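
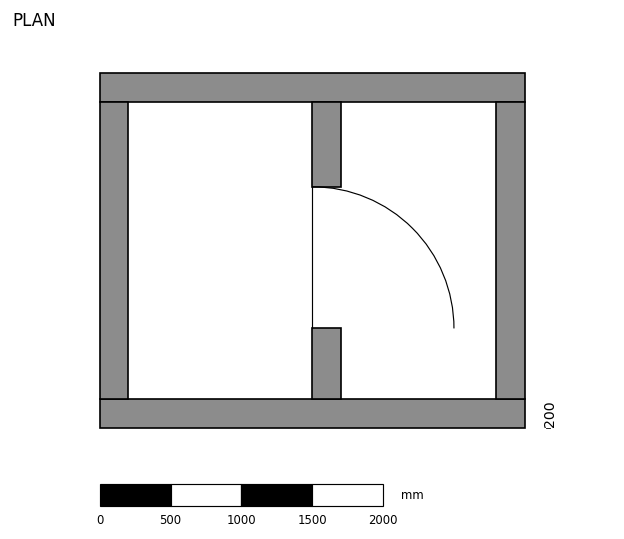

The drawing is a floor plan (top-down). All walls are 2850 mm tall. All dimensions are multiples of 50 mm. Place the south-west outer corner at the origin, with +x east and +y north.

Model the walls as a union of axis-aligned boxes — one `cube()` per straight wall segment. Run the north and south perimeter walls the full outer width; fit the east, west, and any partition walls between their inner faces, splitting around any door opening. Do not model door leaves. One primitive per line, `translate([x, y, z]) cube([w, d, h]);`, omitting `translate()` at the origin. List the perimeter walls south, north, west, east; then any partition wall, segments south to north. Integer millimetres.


cube([3000, 200, 2850]);
translate([0, 2300, 0]) cube([3000, 200, 2850]);
translate([0, 200, 0]) cube([200, 2100, 2850]);
translate([2800, 200, 0]) cube([200, 2100, 2850]);
translate([1500, 200, 0]) cube([200, 500, 2850]);
translate([1500, 1700, 0]) cube([200, 600, 2850]);


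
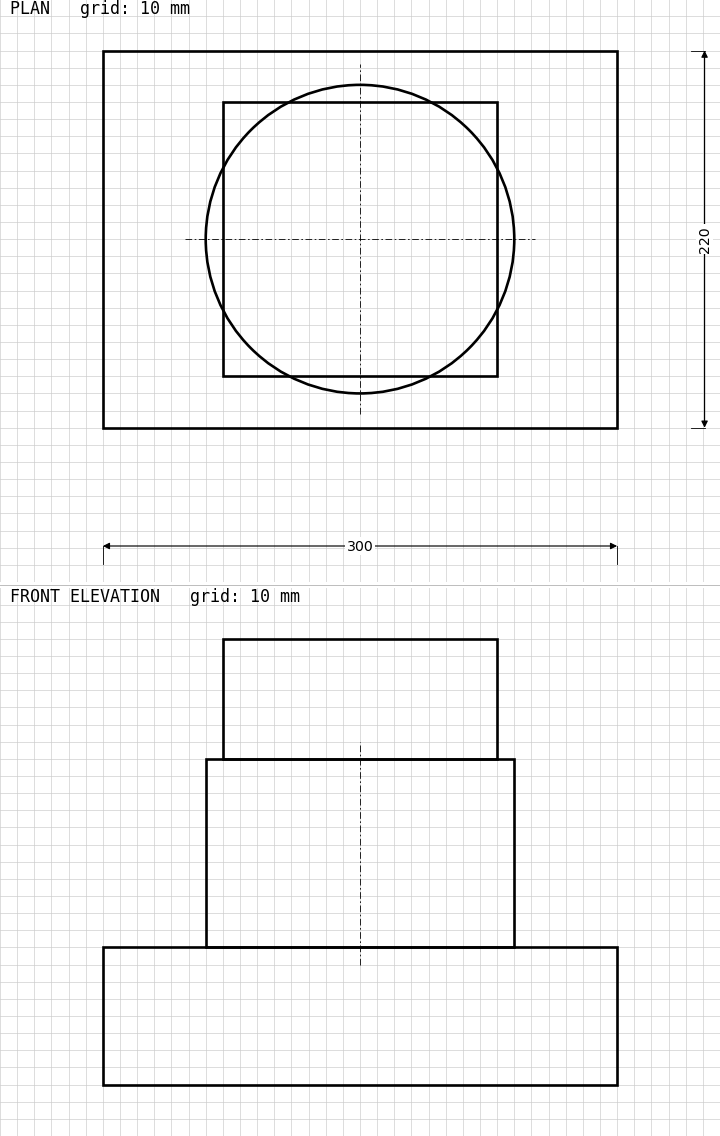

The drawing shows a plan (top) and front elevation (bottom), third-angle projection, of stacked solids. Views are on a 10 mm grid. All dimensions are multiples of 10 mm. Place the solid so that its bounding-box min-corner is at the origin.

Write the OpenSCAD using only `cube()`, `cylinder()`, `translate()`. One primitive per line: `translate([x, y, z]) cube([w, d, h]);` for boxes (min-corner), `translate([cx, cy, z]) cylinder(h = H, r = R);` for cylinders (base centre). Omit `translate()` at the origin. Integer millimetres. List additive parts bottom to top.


cube([300, 220, 80]);
translate([150, 110, 80]) cylinder(h = 110, r = 90);
translate([70, 30, 190]) cube([160, 160, 70]);


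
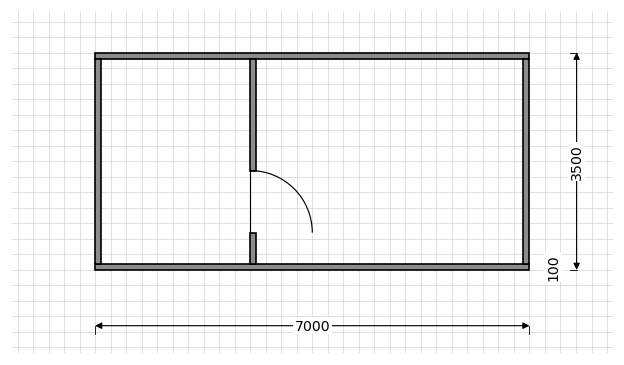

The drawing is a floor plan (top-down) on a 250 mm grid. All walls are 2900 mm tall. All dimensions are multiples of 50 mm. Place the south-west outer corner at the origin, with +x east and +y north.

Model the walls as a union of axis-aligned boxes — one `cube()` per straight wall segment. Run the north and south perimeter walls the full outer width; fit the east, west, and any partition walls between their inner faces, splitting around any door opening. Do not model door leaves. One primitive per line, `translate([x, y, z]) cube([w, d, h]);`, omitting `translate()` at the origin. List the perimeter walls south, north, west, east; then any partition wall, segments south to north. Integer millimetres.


cube([7000, 100, 2900]);
translate([0, 3400, 0]) cube([7000, 100, 2900]);
translate([0, 100, 0]) cube([100, 3300, 2900]);
translate([6900, 100, 0]) cube([100, 3300, 2900]);
translate([2500, 100, 0]) cube([100, 500, 2900]);
translate([2500, 1600, 0]) cube([100, 1800, 2900]);


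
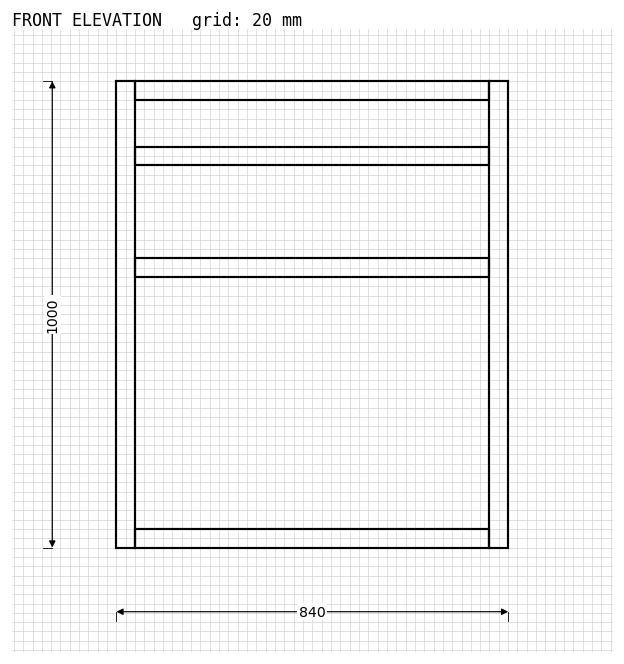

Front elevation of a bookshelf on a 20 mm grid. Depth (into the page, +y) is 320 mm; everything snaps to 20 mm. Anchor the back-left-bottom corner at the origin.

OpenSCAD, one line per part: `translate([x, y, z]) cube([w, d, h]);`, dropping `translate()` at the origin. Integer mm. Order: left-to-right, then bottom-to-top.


cube([40, 320, 1000]);
translate([40, 0, 0]) cube([760, 320, 40]);
translate([40, 0, 580]) cube([760, 320, 40]);
translate([40, 0, 820]) cube([760, 320, 40]);
translate([40, 0, 960]) cube([760, 320, 40]);
translate([800, 0, 0]) cube([40, 320, 1000]);


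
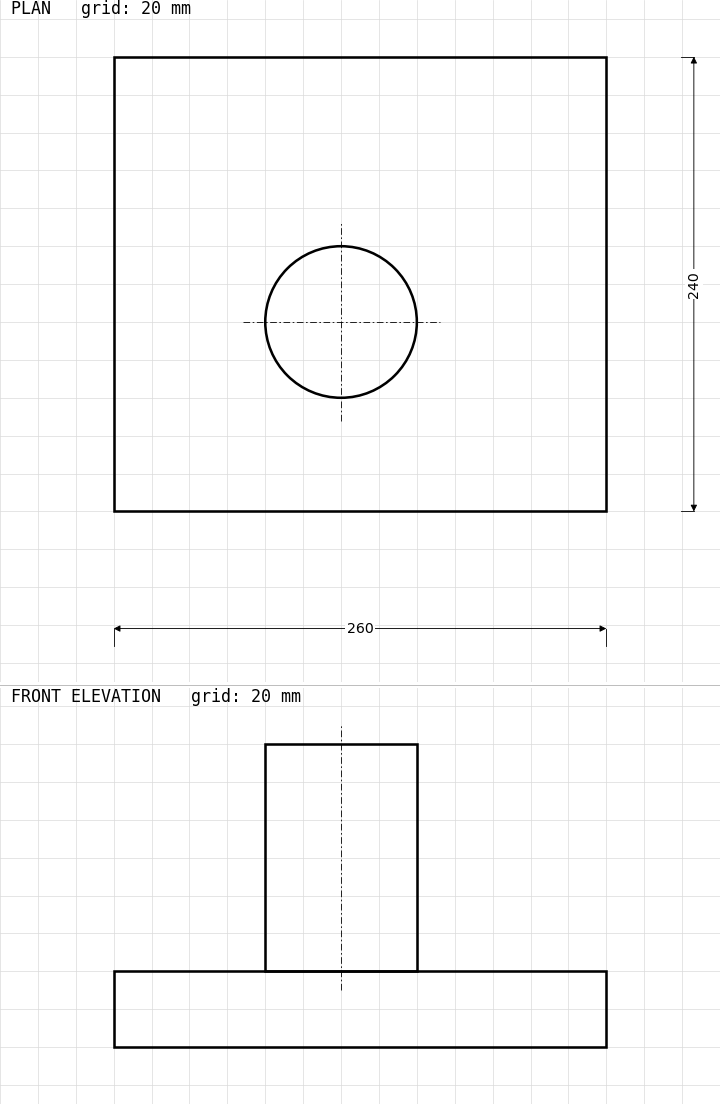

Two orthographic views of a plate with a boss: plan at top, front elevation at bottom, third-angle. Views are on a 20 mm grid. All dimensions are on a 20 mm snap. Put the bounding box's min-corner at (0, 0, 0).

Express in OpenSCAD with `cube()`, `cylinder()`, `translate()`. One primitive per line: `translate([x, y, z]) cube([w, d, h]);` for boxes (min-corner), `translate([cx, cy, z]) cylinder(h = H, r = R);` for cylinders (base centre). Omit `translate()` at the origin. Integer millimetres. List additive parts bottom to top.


cube([260, 240, 40]);
translate([120, 100, 40]) cylinder(h = 120, r = 40);


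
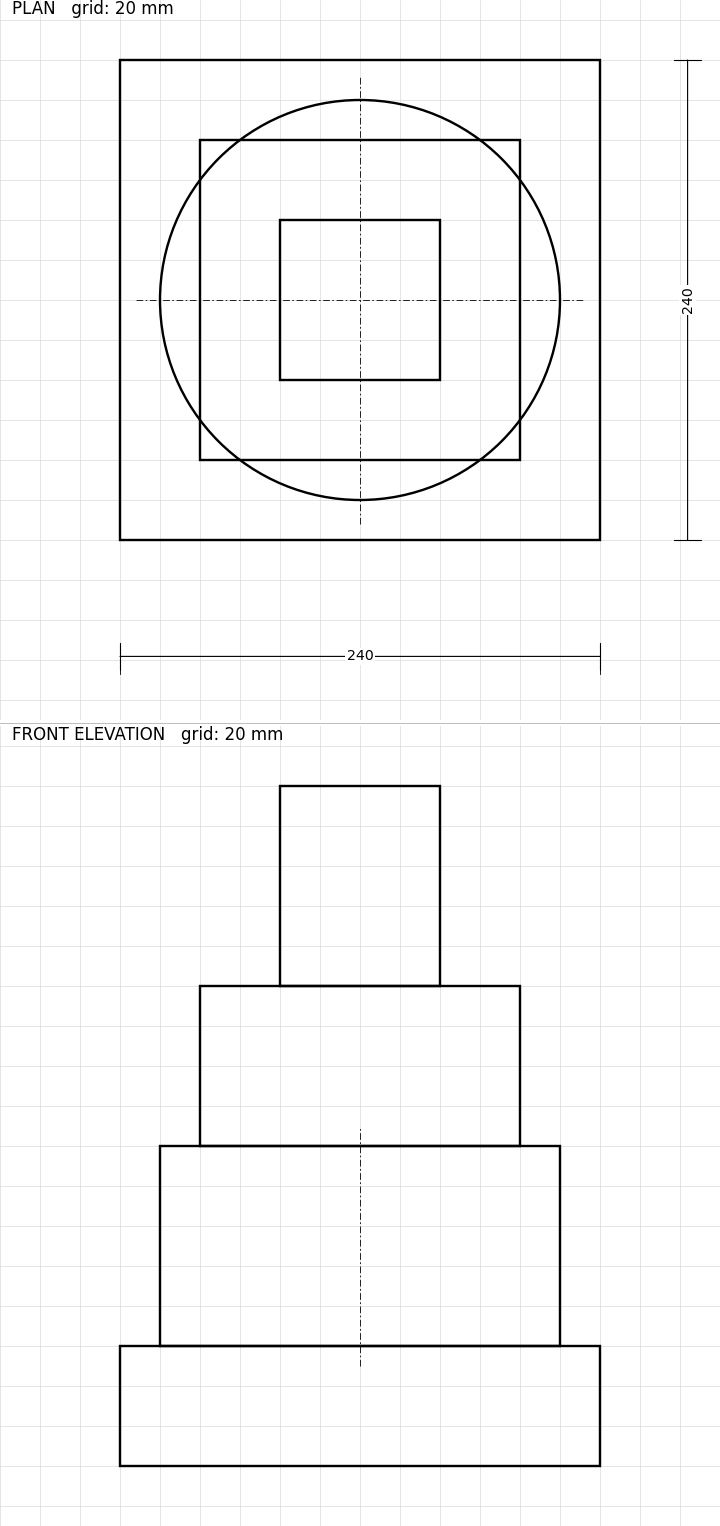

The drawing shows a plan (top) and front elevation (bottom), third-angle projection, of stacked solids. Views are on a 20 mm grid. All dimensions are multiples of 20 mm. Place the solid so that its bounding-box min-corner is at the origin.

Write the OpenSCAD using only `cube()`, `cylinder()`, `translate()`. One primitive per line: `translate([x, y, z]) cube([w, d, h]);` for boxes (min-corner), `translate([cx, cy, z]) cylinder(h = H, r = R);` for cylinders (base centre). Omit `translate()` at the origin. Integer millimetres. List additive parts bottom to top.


cube([240, 240, 60]);
translate([120, 120, 60]) cylinder(h = 100, r = 100);
translate([40, 40, 160]) cube([160, 160, 80]);
translate([80, 80, 240]) cube([80, 80, 100]);


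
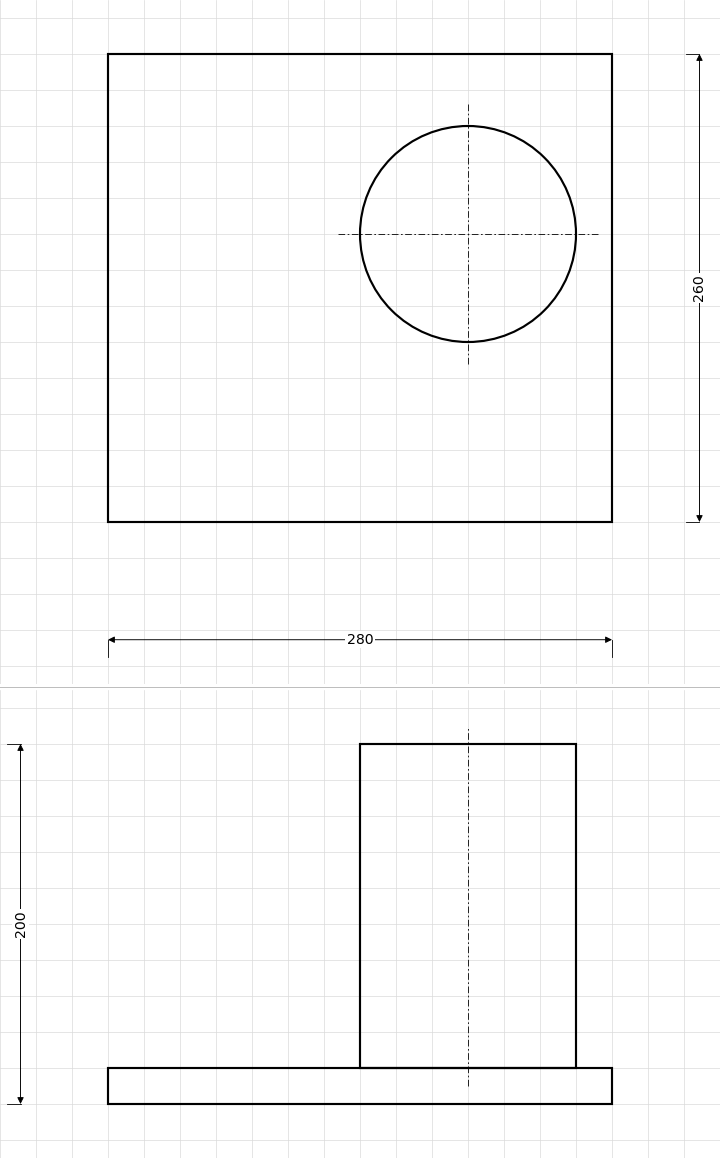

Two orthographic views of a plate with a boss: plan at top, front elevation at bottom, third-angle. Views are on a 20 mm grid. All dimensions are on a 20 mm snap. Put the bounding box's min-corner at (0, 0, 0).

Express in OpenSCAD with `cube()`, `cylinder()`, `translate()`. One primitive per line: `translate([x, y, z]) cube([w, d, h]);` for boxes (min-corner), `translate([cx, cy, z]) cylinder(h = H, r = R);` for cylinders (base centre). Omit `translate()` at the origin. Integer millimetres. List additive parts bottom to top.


cube([280, 260, 20]);
translate([200, 160, 20]) cylinder(h = 180, r = 60);


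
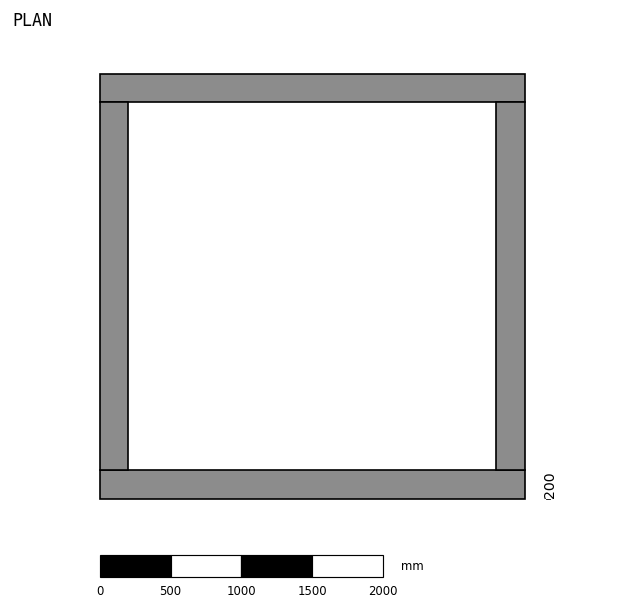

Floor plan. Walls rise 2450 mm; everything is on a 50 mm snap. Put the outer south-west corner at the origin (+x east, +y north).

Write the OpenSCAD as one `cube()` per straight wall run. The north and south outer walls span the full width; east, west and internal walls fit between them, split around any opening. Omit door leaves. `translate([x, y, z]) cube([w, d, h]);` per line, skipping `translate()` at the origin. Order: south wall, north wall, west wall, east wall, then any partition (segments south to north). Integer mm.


cube([3000, 200, 2450]);
translate([0, 2800, 0]) cube([3000, 200, 2450]);
translate([0, 200, 0]) cube([200, 2600, 2450]);
translate([2800, 200, 0]) cube([200, 2600, 2450]);


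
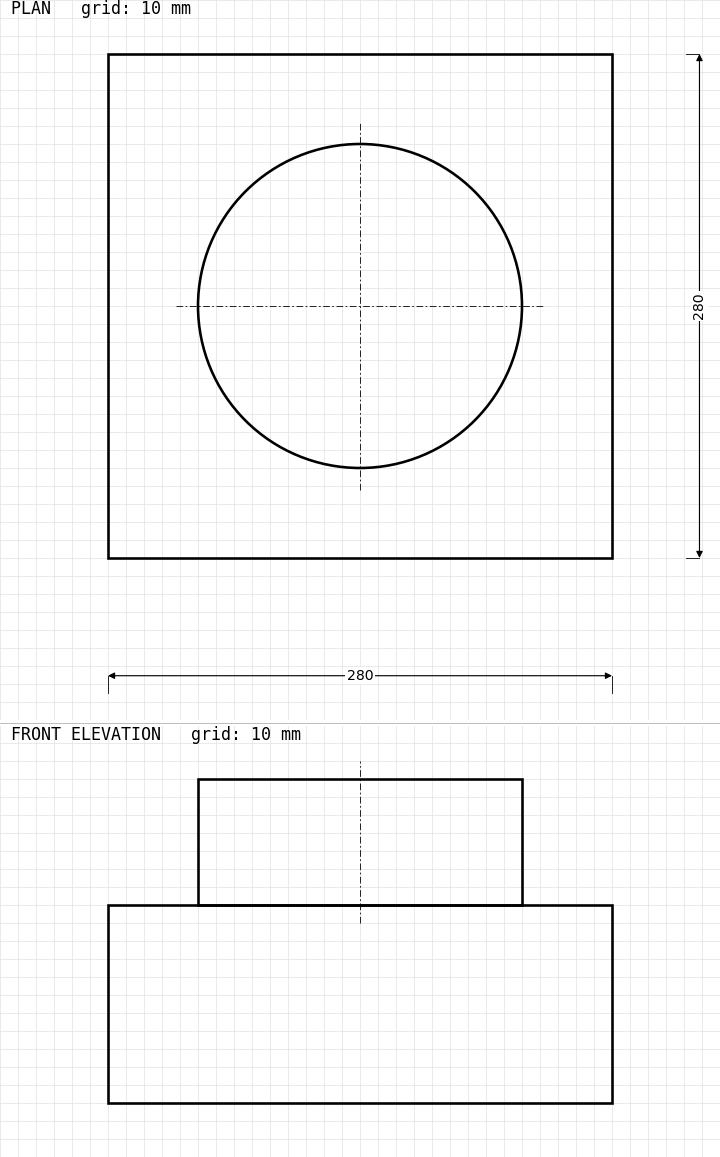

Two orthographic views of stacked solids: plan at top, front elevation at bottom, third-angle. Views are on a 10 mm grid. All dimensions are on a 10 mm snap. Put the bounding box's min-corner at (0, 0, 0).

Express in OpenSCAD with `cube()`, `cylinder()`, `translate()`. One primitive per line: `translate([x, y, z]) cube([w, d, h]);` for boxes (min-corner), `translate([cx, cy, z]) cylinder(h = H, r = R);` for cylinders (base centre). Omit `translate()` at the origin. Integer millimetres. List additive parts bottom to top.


cube([280, 280, 110]);
translate([140, 140, 110]) cylinder(h = 70, r = 90);


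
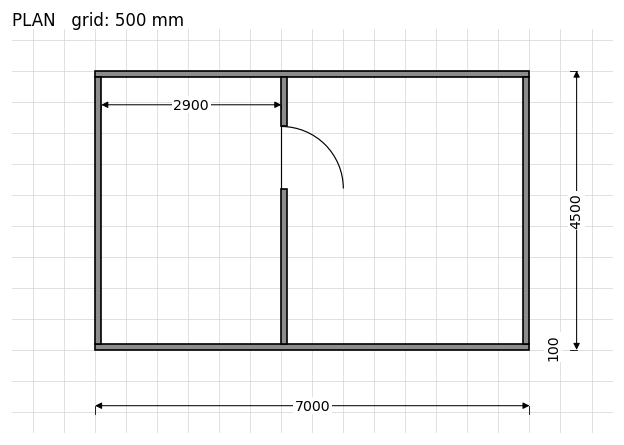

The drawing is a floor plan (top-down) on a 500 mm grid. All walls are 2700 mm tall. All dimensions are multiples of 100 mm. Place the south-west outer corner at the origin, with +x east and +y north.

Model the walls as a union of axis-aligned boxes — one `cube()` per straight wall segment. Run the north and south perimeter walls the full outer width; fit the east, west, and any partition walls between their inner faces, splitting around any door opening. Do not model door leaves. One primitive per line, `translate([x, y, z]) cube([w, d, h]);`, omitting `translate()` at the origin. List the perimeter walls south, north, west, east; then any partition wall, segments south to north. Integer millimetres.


cube([7000, 100, 2700]);
translate([0, 4400, 0]) cube([7000, 100, 2700]);
translate([0, 100, 0]) cube([100, 4300, 2700]);
translate([6900, 100, 0]) cube([100, 4300, 2700]);
translate([3000, 100, 0]) cube([100, 2500, 2700]);
translate([3000, 3600, 0]) cube([100, 800, 2700]);


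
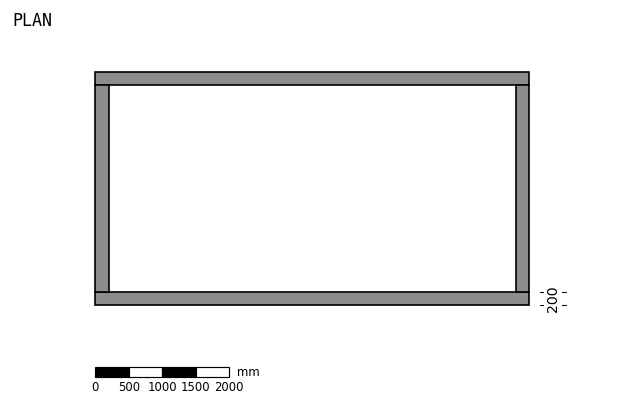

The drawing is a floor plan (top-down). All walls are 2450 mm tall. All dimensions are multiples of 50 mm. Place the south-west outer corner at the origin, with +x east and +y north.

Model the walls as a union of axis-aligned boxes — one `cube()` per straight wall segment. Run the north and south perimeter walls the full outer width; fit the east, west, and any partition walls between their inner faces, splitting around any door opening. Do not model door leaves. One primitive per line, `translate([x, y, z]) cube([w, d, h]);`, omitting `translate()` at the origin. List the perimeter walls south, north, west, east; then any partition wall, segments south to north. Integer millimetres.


cube([6500, 200, 2450]);
translate([0, 3300, 0]) cube([6500, 200, 2450]);
translate([0, 200, 0]) cube([200, 3100, 2450]);
translate([6300, 200, 0]) cube([200, 3100, 2450]);


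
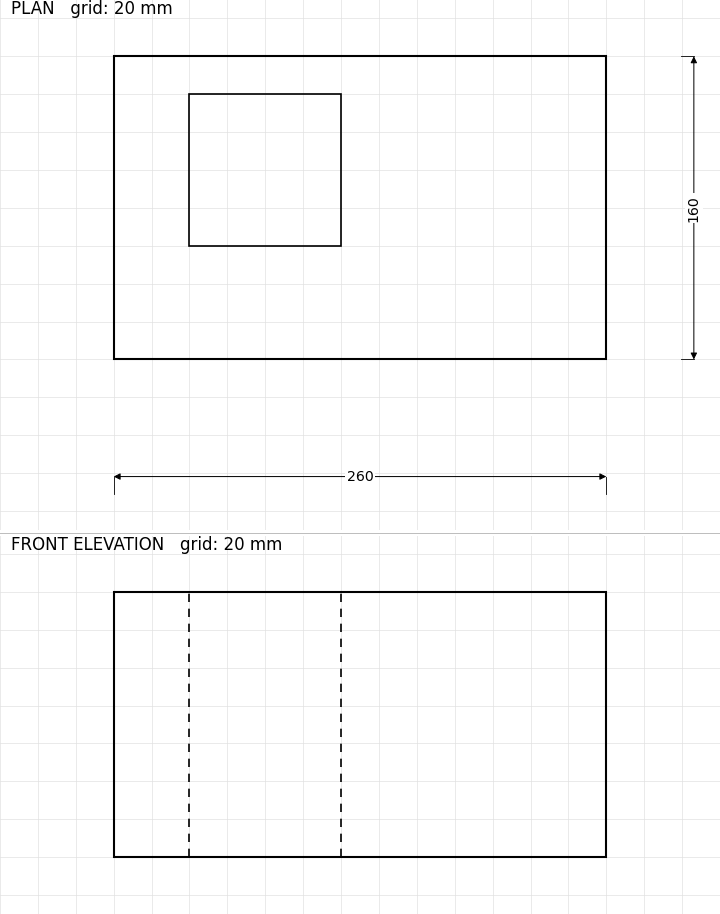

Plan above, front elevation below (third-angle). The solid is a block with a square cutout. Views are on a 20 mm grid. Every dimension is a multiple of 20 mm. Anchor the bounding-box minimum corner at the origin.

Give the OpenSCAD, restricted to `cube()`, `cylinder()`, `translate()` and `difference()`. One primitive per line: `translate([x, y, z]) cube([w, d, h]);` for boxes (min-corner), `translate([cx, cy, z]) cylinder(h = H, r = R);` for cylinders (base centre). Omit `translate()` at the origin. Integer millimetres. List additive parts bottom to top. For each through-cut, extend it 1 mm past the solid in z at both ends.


difference() {
  cube([260, 160, 140]);
  translate([40, 60, -1]) cube([80, 80, 142]);
}


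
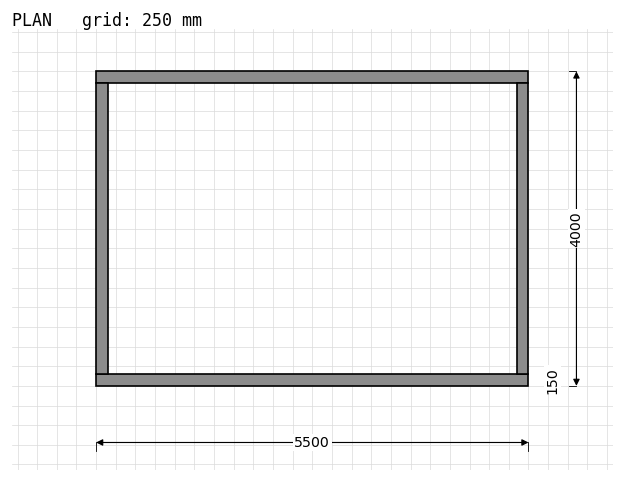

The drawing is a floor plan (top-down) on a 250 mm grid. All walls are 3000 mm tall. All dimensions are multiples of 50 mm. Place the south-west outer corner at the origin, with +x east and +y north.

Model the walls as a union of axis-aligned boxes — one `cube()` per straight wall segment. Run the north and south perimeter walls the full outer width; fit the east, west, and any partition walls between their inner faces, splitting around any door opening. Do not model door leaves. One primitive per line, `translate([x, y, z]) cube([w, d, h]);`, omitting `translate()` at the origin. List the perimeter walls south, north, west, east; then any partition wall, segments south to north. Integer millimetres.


cube([5500, 150, 3000]);
translate([0, 3850, 0]) cube([5500, 150, 3000]);
translate([0, 150, 0]) cube([150, 3700, 3000]);
translate([5350, 150, 0]) cube([150, 3700, 3000]);


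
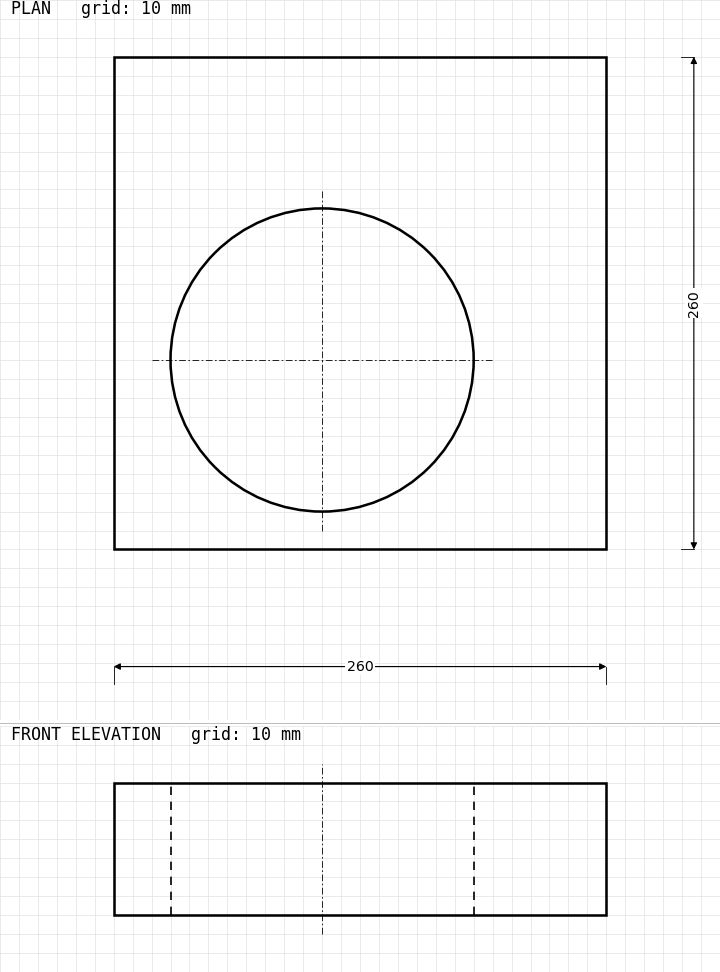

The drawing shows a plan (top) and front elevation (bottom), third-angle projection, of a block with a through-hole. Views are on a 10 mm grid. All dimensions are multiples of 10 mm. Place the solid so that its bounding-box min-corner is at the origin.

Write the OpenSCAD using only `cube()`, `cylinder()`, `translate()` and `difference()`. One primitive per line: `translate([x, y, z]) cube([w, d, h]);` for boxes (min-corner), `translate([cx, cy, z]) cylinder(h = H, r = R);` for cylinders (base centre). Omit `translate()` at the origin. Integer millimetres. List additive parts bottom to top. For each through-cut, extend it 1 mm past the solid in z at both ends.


difference() {
  cube([260, 260, 70]);
  translate([110, 100, -1]) cylinder(h = 72, r = 80);
}


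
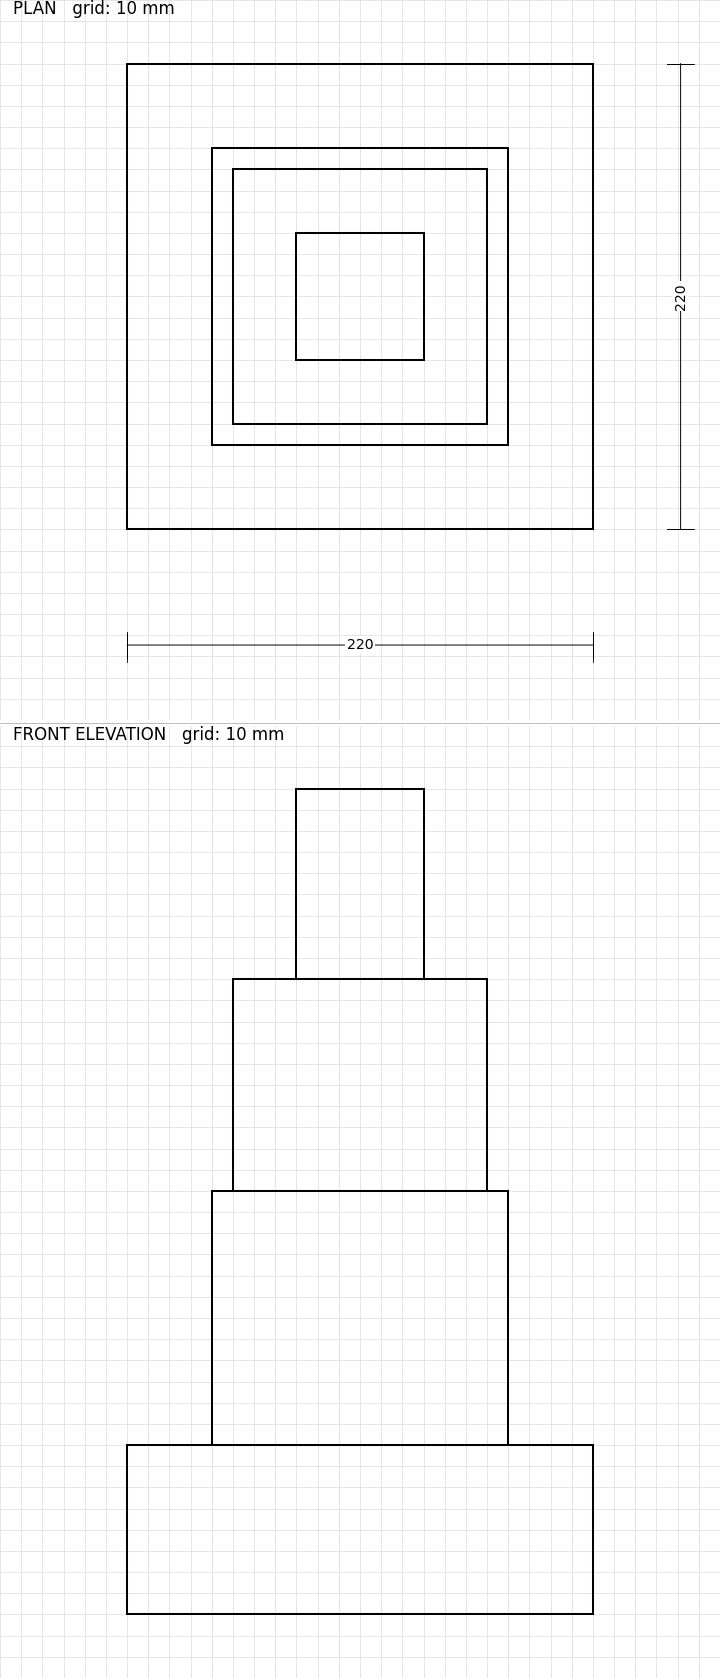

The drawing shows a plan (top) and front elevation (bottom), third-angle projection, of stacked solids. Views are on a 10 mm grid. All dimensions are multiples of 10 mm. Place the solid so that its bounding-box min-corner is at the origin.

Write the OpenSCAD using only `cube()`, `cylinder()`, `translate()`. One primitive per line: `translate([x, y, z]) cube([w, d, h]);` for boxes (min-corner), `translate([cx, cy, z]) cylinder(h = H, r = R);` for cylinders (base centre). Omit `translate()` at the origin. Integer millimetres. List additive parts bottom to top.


cube([220, 220, 80]);
translate([40, 40, 80]) cube([140, 140, 120]);
translate([50, 50, 200]) cube([120, 120, 100]);
translate([80, 80, 300]) cube([60, 60, 90]);


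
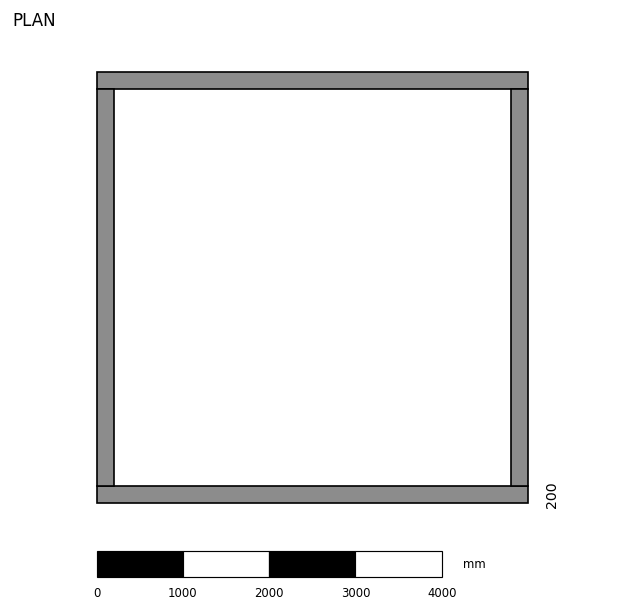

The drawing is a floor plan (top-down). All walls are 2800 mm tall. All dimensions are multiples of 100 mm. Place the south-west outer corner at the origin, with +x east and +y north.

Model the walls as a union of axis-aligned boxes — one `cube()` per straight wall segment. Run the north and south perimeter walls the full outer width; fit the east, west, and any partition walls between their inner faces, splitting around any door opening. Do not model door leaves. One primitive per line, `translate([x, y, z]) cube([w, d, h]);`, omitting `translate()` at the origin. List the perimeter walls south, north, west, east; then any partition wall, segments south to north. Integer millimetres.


cube([5000, 200, 2800]);
translate([0, 4800, 0]) cube([5000, 200, 2800]);
translate([0, 200, 0]) cube([200, 4600, 2800]);
translate([4800, 200, 0]) cube([200, 4600, 2800]);


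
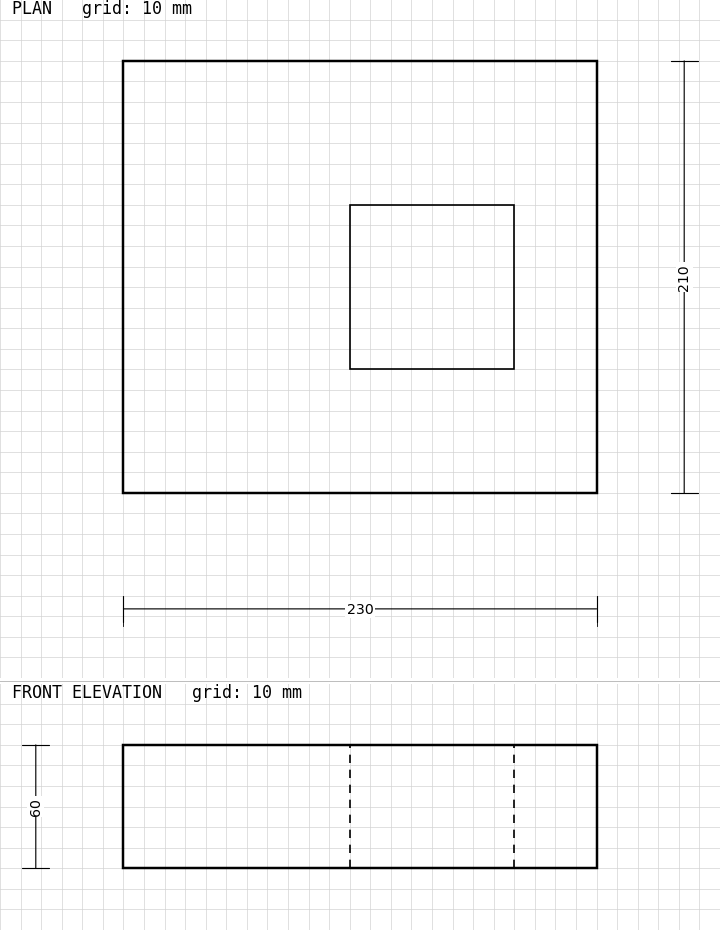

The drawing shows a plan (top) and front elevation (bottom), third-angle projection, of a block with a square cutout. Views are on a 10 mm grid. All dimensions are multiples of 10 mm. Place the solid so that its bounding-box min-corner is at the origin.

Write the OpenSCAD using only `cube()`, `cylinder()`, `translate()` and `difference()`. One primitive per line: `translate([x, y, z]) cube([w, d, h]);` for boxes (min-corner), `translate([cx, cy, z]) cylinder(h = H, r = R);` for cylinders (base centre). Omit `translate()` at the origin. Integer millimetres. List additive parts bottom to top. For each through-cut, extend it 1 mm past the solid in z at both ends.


difference() {
  cube([230, 210, 60]);
  translate([110, 60, -1]) cube([80, 80, 62]);
}


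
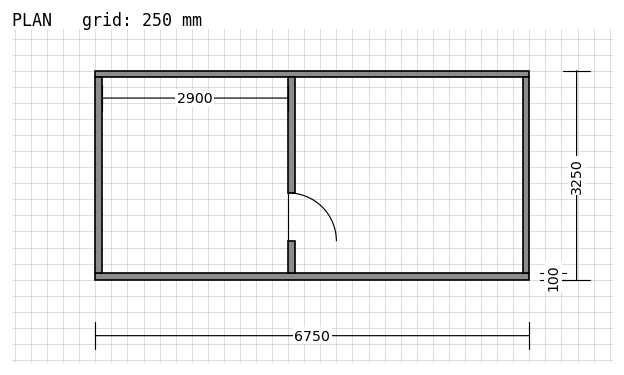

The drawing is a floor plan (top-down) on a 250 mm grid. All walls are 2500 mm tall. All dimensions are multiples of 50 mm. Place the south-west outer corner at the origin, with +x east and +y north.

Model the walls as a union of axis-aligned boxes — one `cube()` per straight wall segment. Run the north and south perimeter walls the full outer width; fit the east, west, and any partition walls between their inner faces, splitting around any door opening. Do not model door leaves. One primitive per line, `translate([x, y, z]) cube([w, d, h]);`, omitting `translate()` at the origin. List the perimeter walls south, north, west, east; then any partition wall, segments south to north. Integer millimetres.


cube([6750, 100, 2500]);
translate([0, 3150, 0]) cube([6750, 100, 2500]);
translate([0, 100, 0]) cube([100, 3050, 2500]);
translate([6650, 100, 0]) cube([100, 3050, 2500]);
translate([3000, 100, 0]) cube([100, 500, 2500]);
translate([3000, 1350, 0]) cube([100, 1800, 2500]);


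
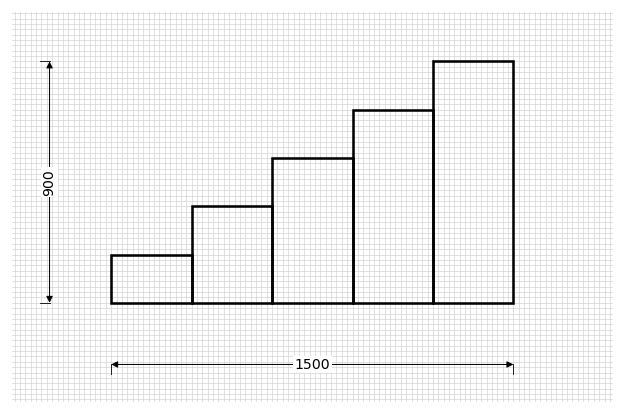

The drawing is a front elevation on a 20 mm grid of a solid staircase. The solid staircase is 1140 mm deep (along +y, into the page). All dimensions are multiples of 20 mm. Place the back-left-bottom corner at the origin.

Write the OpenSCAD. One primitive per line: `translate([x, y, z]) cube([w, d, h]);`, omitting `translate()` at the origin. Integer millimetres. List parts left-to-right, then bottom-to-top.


cube([300, 1140, 180]);
translate([300, 0, 0]) cube([300, 1140, 360]);
translate([600, 0, 0]) cube([300, 1140, 540]);
translate([900, 0, 0]) cube([300, 1140, 720]);
translate([1200, 0, 0]) cube([300, 1140, 900]);


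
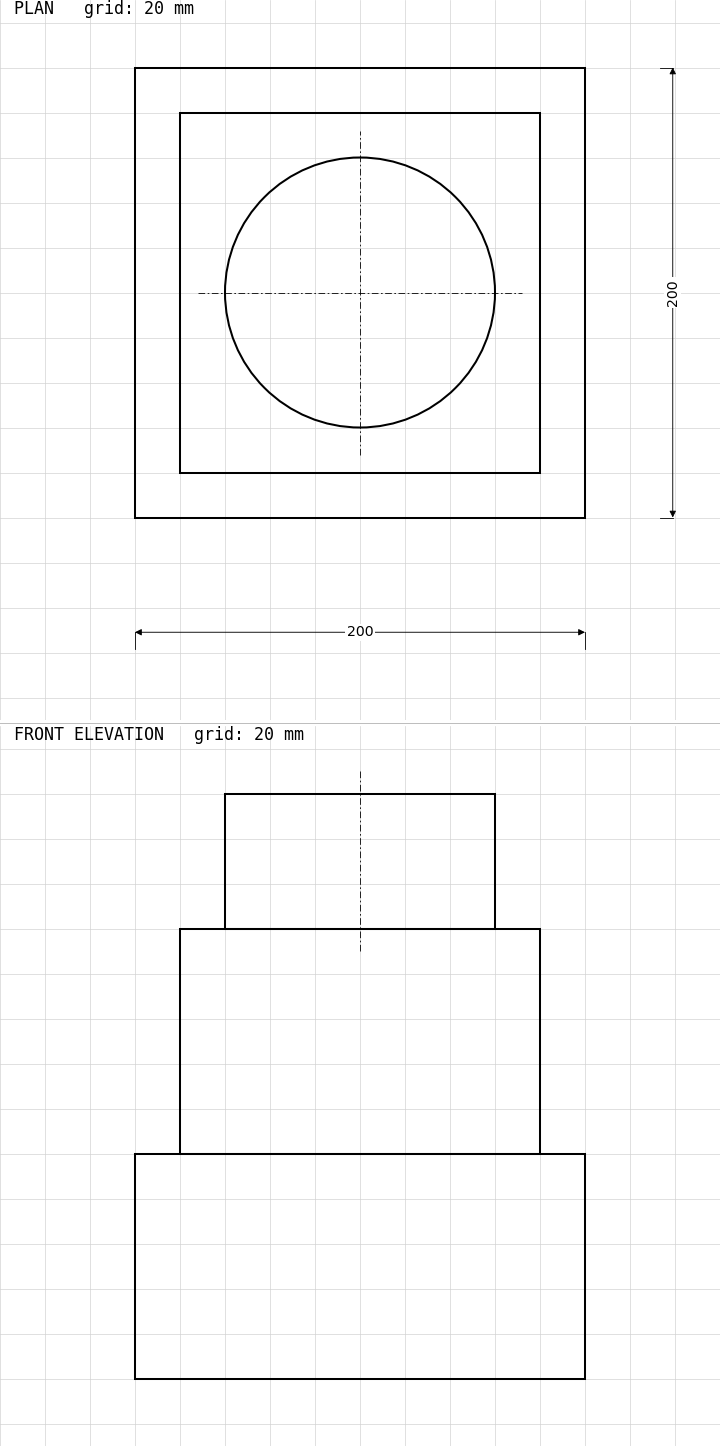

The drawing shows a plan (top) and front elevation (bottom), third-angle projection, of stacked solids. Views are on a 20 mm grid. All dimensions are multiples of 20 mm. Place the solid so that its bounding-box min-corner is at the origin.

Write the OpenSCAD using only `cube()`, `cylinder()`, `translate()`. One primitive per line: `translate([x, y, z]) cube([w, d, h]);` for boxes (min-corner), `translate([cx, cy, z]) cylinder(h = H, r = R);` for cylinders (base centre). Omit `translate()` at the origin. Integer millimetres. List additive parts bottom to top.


cube([200, 200, 100]);
translate([20, 20, 100]) cube([160, 160, 100]);
translate([100, 100, 200]) cylinder(h = 60, r = 60);


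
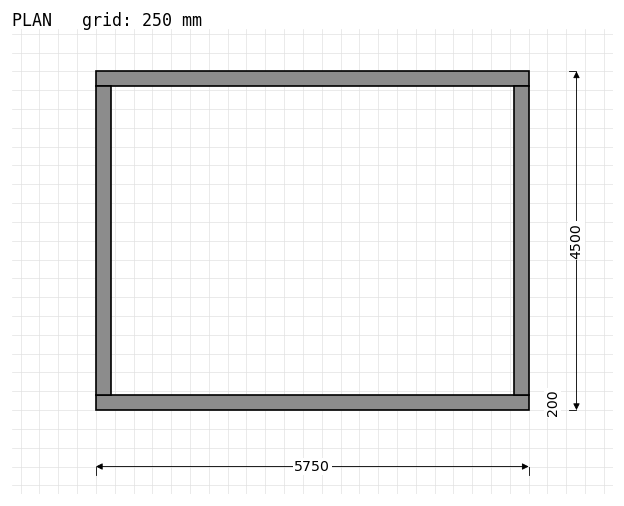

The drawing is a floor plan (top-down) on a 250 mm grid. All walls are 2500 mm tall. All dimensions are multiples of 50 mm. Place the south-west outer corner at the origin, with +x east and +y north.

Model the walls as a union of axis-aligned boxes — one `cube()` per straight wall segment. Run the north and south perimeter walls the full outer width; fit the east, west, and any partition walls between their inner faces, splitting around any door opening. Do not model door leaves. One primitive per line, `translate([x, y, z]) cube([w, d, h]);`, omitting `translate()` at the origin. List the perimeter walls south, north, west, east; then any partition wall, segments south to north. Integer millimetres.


cube([5750, 200, 2500]);
translate([0, 4300, 0]) cube([5750, 200, 2500]);
translate([0, 200, 0]) cube([200, 4100, 2500]);
translate([5550, 200, 0]) cube([200, 4100, 2500]);


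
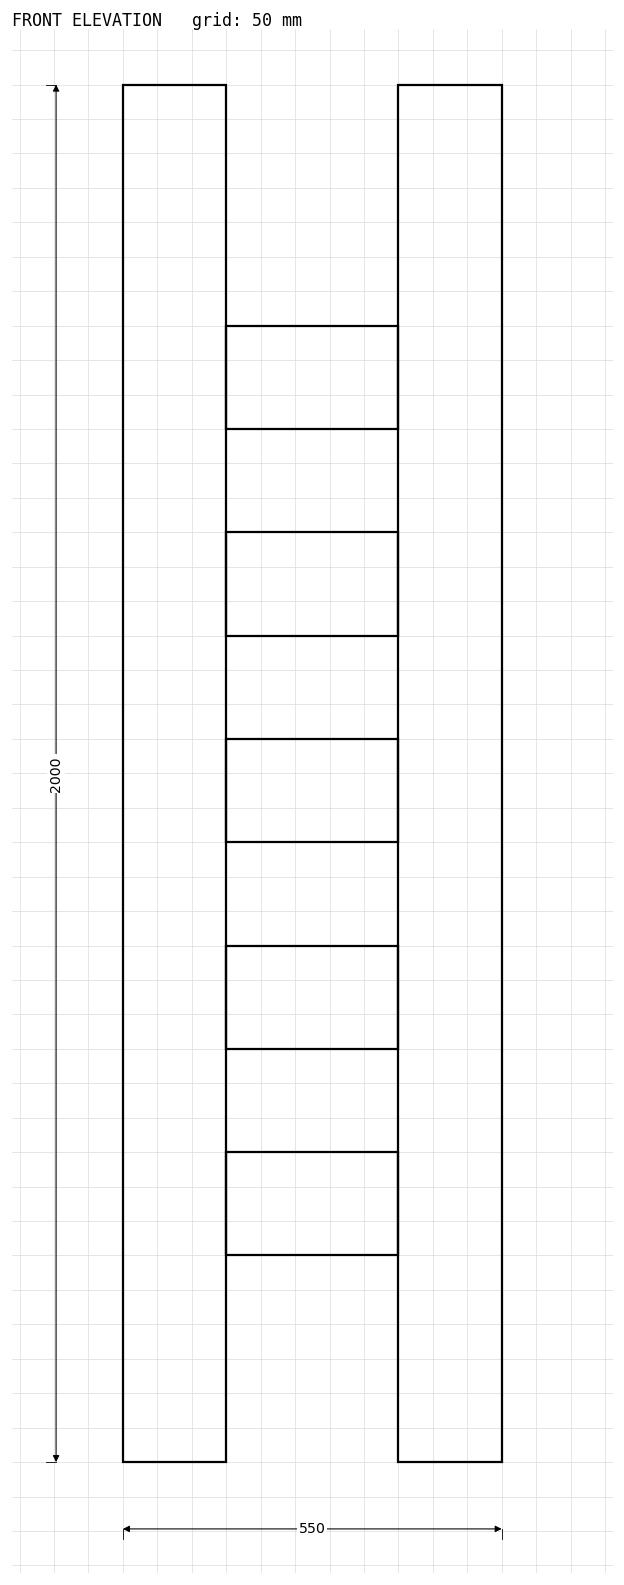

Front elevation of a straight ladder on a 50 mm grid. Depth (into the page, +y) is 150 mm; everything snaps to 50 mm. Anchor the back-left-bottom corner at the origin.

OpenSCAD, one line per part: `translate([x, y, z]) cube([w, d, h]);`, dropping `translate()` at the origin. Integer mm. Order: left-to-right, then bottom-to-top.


cube([150, 150, 2000]);
translate([150, 0, 300]) cube([250, 150, 150]);
translate([150, 0, 600]) cube([250, 150, 150]);
translate([150, 0, 900]) cube([250, 150, 150]);
translate([150, 0, 1200]) cube([250, 150, 150]);
translate([150, 0, 1500]) cube([250, 150, 150]);
translate([400, 0, 0]) cube([150, 150, 2000]);


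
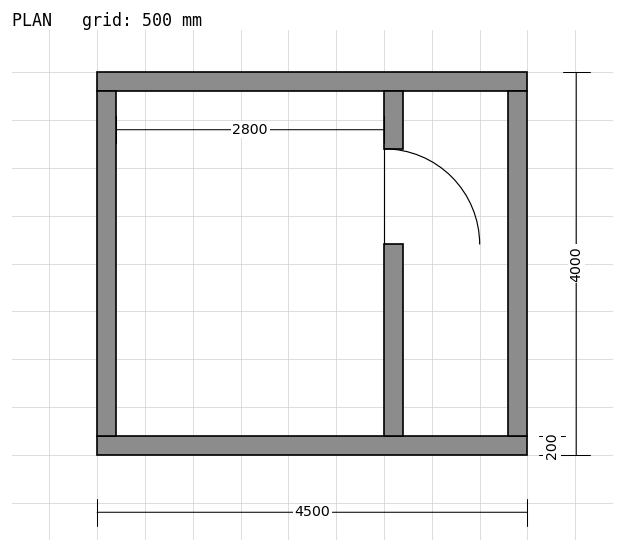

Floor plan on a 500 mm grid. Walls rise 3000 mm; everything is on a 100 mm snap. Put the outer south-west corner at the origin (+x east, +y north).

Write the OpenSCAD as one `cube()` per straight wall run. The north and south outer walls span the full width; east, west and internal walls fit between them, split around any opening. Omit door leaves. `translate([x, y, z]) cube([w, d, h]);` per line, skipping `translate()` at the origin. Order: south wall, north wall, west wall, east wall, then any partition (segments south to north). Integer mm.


cube([4500, 200, 3000]);
translate([0, 3800, 0]) cube([4500, 200, 3000]);
translate([0, 200, 0]) cube([200, 3600, 3000]);
translate([4300, 200, 0]) cube([200, 3600, 3000]);
translate([3000, 200, 0]) cube([200, 2000, 3000]);
translate([3000, 3200, 0]) cube([200, 600, 3000]);


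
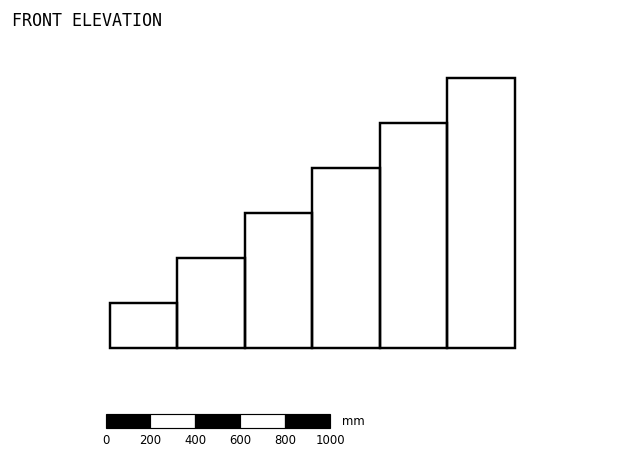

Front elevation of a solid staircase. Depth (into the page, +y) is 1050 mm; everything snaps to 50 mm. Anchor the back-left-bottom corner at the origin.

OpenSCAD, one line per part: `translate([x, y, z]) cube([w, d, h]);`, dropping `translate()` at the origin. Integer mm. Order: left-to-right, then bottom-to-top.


cube([300, 1050, 200]);
translate([300, 0, 0]) cube([300, 1050, 400]);
translate([600, 0, 0]) cube([300, 1050, 600]);
translate([900, 0, 0]) cube([300, 1050, 800]);
translate([1200, 0, 0]) cube([300, 1050, 1000]);
translate([1500, 0, 0]) cube([300, 1050, 1200]);


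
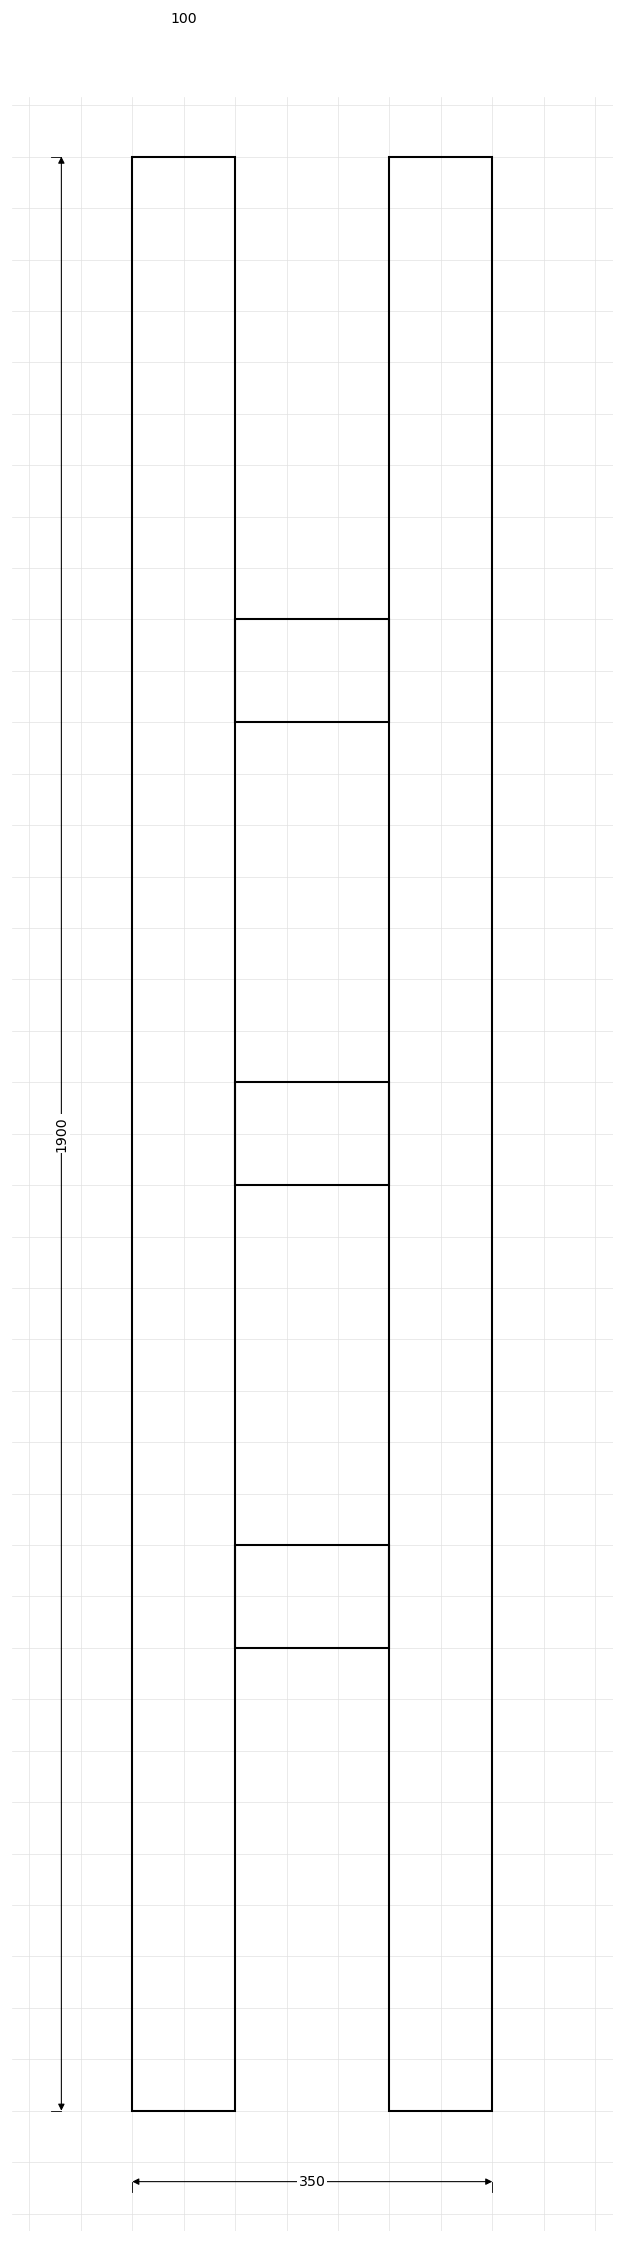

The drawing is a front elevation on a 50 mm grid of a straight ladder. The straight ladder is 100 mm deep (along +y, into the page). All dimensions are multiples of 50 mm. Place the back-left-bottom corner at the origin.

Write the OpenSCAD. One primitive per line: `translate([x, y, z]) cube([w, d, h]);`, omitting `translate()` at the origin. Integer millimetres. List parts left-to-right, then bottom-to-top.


cube([100, 100, 1900]);
translate([100, 0, 450]) cube([150, 100, 100]);
translate([100, 0, 900]) cube([150, 100, 100]);
translate([100, 0, 1350]) cube([150, 100, 100]);
translate([250, 0, 0]) cube([100, 100, 1900]);


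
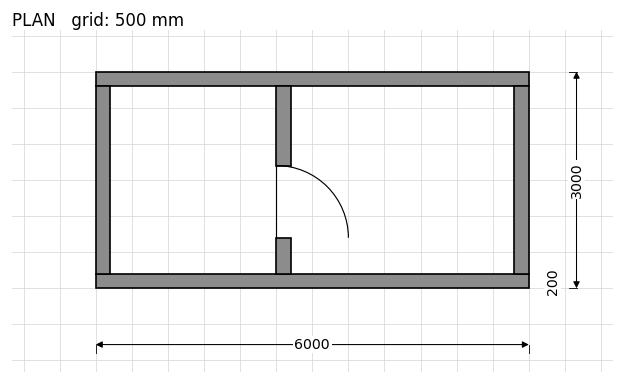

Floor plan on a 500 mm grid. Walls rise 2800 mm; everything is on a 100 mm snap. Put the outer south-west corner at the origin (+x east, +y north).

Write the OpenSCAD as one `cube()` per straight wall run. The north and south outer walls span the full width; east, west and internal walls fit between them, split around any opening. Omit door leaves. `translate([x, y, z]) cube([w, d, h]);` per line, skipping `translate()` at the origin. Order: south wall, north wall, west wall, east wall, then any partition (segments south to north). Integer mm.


cube([6000, 200, 2800]);
translate([0, 2800, 0]) cube([6000, 200, 2800]);
translate([0, 200, 0]) cube([200, 2600, 2800]);
translate([5800, 200, 0]) cube([200, 2600, 2800]);
translate([2500, 200, 0]) cube([200, 500, 2800]);
translate([2500, 1700, 0]) cube([200, 1100, 2800]);


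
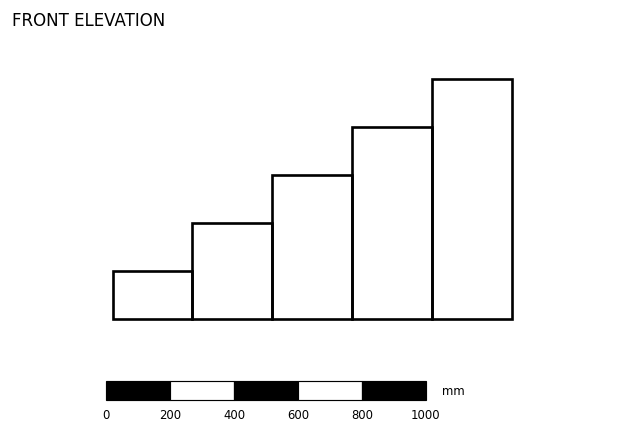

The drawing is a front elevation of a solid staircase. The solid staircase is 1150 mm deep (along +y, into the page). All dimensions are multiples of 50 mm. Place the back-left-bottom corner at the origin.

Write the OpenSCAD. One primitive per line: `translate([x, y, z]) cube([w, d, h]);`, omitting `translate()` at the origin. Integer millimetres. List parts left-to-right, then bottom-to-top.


cube([250, 1150, 150]);
translate([250, 0, 0]) cube([250, 1150, 300]);
translate([500, 0, 0]) cube([250, 1150, 450]);
translate([750, 0, 0]) cube([250, 1150, 600]);
translate([1000, 0, 0]) cube([250, 1150, 750]);


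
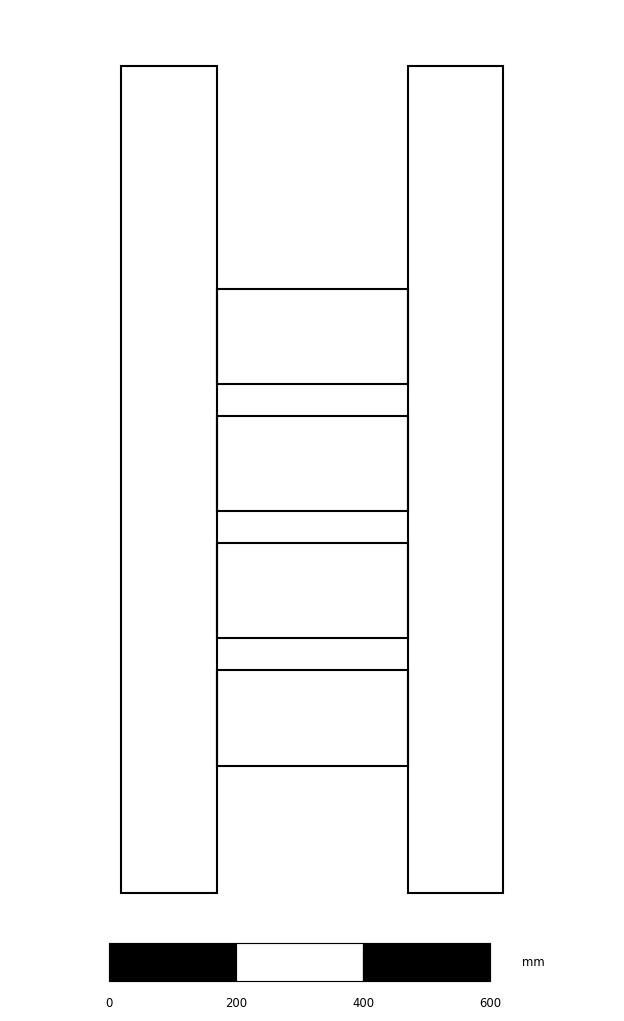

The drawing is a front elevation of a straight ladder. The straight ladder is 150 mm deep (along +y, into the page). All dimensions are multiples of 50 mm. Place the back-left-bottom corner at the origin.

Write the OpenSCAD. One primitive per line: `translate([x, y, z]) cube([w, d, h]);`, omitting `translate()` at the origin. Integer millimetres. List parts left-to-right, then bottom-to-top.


cube([150, 150, 1300]);
translate([150, 0, 200]) cube([300, 150, 150]);
translate([150, 0, 400]) cube([300, 150, 150]);
translate([150, 0, 600]) cube([300, 150, 150]);
translate([150, 0, 800]) cube([300, 150, 150]);
translate([450, 0, 0]) cube([150, 150, 1300]);


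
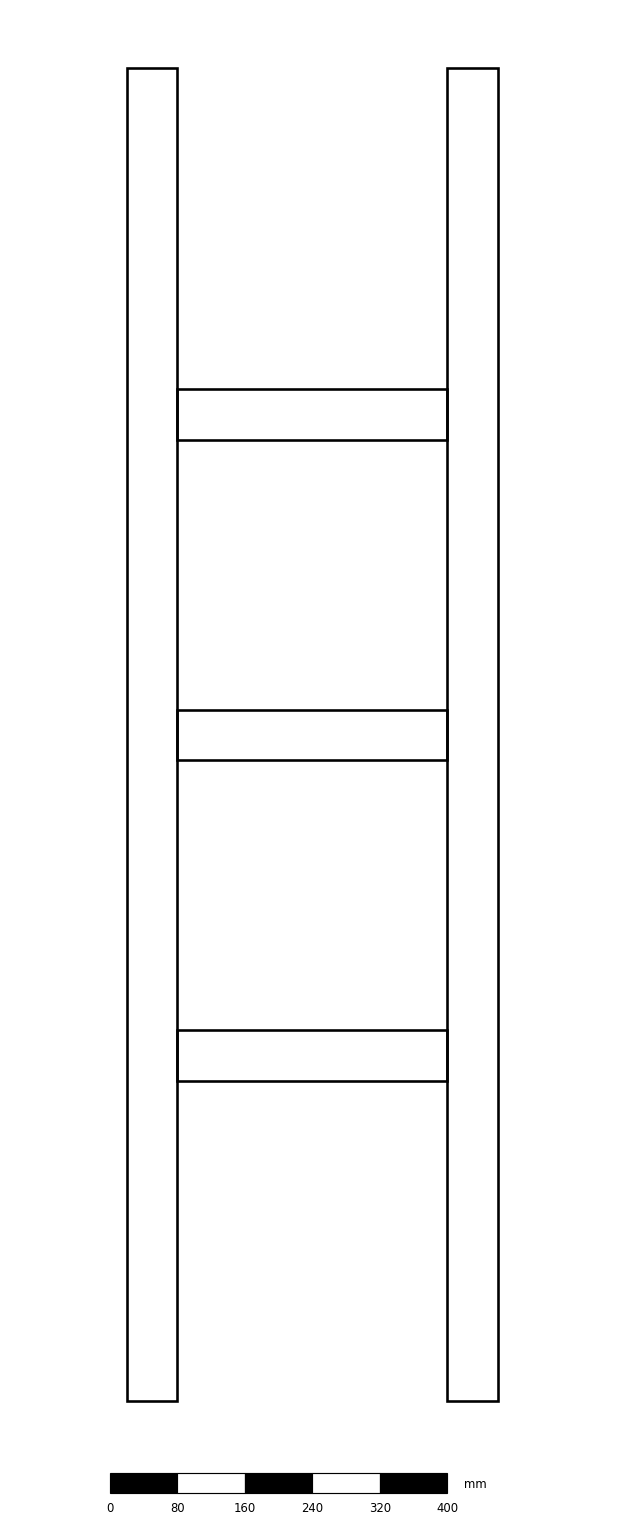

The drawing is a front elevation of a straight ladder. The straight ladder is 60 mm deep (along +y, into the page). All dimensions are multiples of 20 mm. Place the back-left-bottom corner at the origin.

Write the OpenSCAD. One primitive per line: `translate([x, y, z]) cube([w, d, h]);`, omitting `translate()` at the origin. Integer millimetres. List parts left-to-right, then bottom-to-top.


cube([60, 60, 1580]);
translate([60, 0, 380]) cube([320, 60, 60]);
translate([60, 0, 760]) cube([320, 60, 60]);
translate([60, 0, 1140]) cube([320, 60, 60]);
translate([380, 0, 0]) cube([60, 60, 1580]);


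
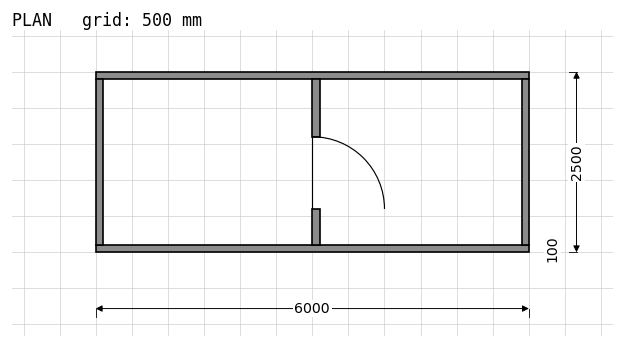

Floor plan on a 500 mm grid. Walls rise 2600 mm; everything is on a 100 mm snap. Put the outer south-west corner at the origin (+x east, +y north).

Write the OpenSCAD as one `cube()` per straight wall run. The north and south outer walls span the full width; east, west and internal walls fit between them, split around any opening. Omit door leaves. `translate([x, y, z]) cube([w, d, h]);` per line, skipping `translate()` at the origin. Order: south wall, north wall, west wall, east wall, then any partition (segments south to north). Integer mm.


cube([6000, 100, 2600]);
translate([0, 2400, 0]) cube([6000, 100, 2600]);
translate([0, 100, 0]) cube([100, 2300, 2600]);
translate([5900, 100, 0]) cube([100, 2300, 2600]);
translate([3000, 100, 0]) cube([100, 500, 2600]);
translate([3000, 1600, 0]) cube([100, 800, 2600]);


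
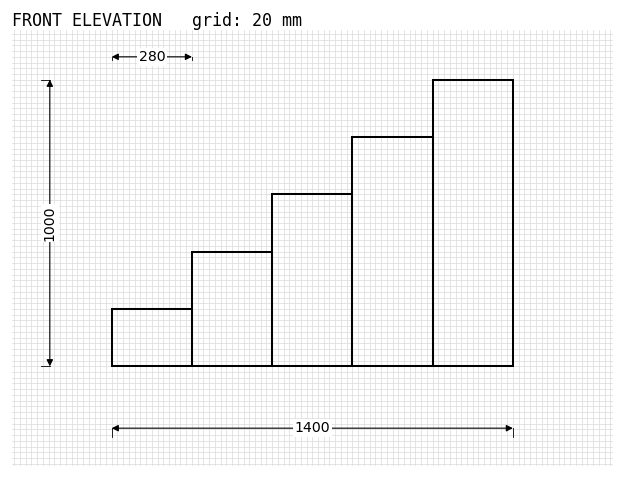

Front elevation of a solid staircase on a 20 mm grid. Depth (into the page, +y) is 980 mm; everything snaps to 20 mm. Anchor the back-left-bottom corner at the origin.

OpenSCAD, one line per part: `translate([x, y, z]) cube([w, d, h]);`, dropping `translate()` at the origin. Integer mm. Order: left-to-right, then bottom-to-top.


cube([280, 980, 200]);
translate([280, 0, 0]) cube([280, 980, 400]);
translate([560, 0, 0]) cube([280, 980, 600]);
translate([840, 0, 0]) cube([280, 980, 800]);
translate([1120, 0, 0]) cube([280, 980, 1000]);


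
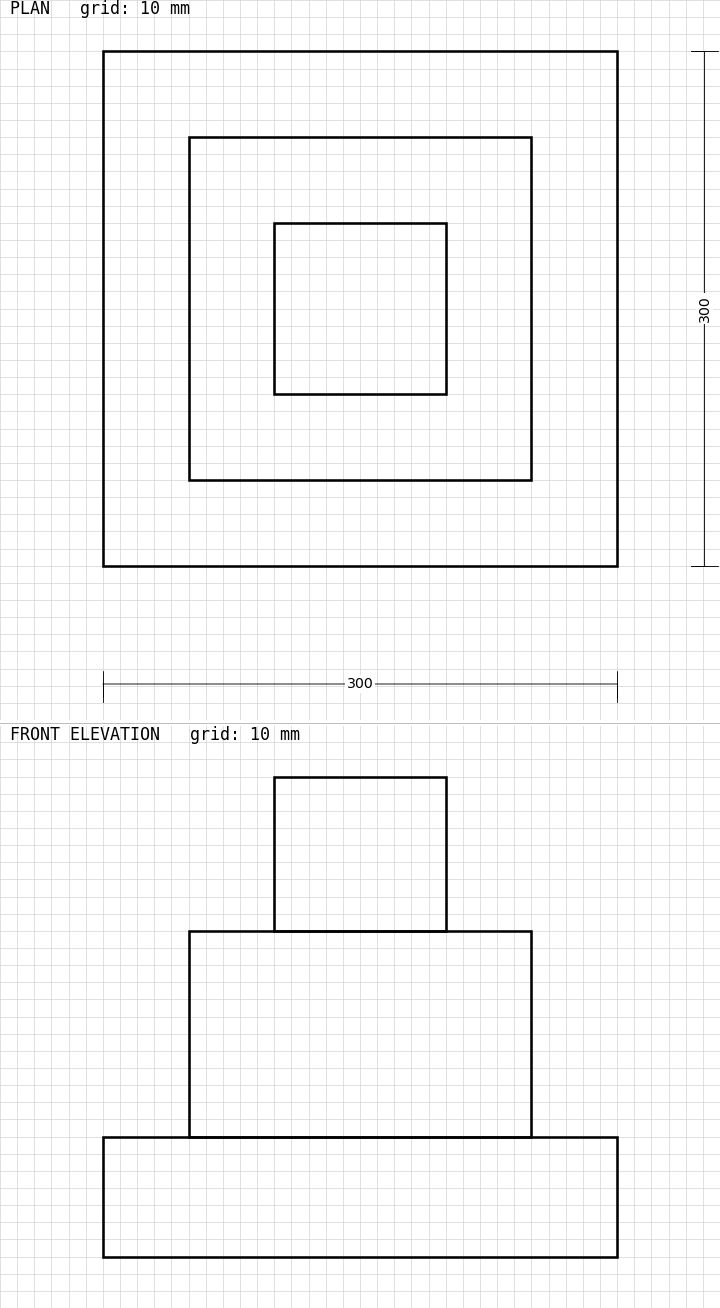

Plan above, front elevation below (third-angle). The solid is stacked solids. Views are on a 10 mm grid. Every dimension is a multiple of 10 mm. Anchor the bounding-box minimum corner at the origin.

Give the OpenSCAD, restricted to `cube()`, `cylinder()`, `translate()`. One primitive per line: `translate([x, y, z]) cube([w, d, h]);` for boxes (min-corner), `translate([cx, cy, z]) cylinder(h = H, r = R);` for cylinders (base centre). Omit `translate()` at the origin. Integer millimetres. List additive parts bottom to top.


cube([300, 300, 70]);
translate([50, 50, 70]) cube([200, 200, 120]);
translate([100, 100, 190]) cube([100, 100, 90]);


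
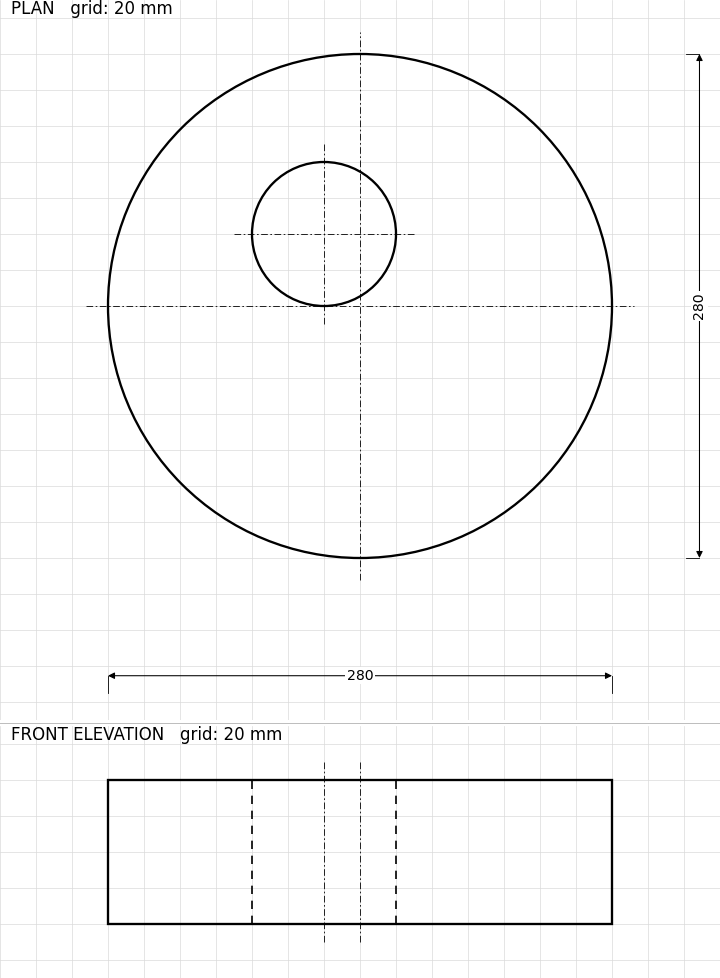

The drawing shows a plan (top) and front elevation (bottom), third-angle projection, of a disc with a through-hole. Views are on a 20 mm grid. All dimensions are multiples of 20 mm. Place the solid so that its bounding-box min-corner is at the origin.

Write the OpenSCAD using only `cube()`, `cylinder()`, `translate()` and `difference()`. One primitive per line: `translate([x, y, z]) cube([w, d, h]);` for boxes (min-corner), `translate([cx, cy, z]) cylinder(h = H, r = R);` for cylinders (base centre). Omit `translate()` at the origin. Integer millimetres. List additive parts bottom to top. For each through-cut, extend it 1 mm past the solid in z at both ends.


difference() {
  translate([140, 140, 0]) cylinder(h = 80, r = 140);
  translate([120, 180, -1]) cylinder(h = 82, r = 40);
}


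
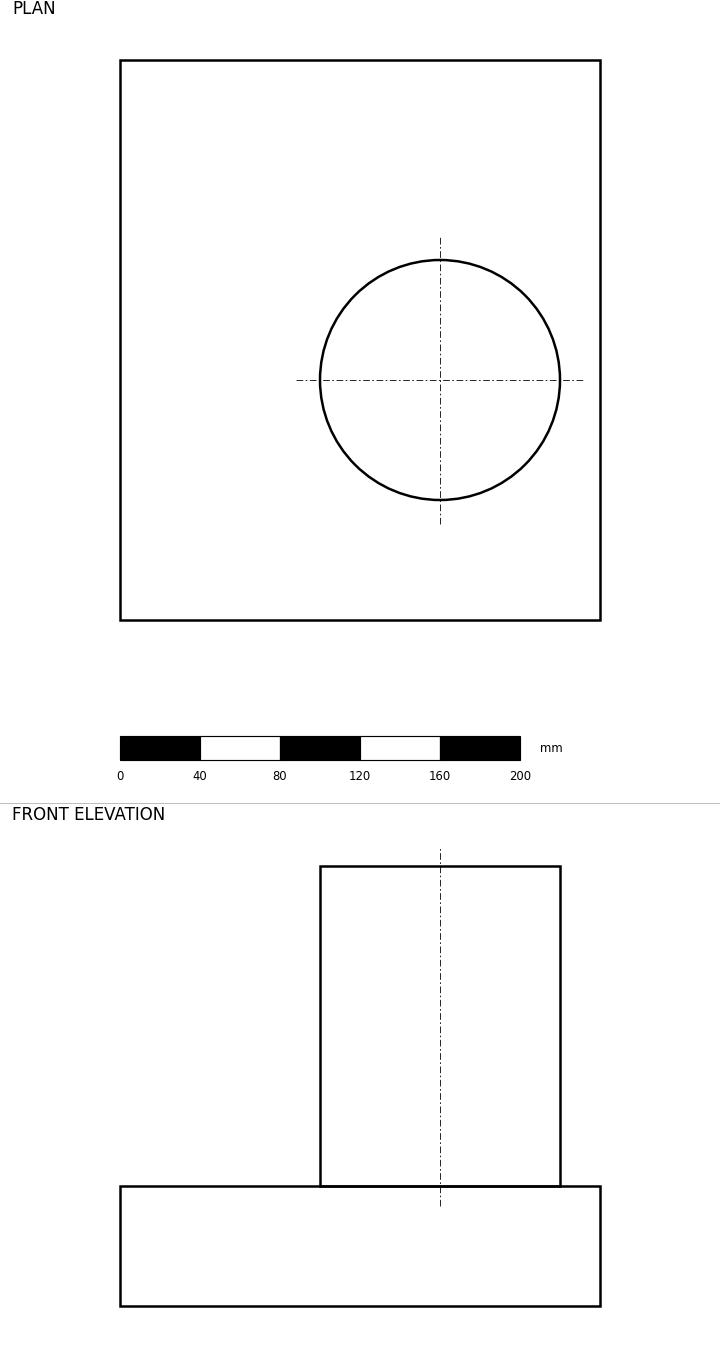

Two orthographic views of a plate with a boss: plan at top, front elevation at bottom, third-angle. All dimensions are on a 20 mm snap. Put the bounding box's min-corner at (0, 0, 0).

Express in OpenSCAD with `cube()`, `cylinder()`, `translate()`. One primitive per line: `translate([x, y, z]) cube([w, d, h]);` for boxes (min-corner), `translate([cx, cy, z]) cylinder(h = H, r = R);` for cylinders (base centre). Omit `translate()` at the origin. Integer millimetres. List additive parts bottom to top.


cube([240, 280, 60]);
translate([160, 120, 60]) cylinder(h = 160, r = 60);


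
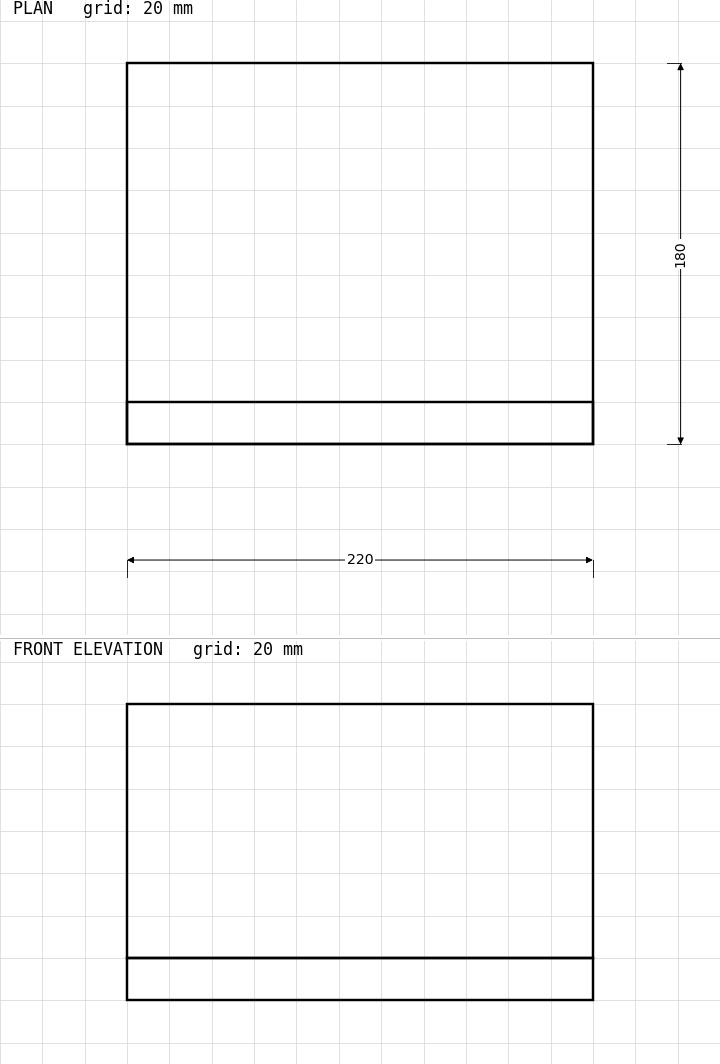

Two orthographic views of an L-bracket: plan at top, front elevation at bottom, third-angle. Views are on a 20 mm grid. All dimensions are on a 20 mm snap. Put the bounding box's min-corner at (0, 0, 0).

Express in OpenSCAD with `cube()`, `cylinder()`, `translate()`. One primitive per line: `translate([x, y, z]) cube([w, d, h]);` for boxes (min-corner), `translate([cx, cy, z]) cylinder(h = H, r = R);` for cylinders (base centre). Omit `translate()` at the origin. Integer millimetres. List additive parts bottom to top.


cube([220, 180, 20]);
translate([0, 0, 20]) cube([220, 20, 120]);


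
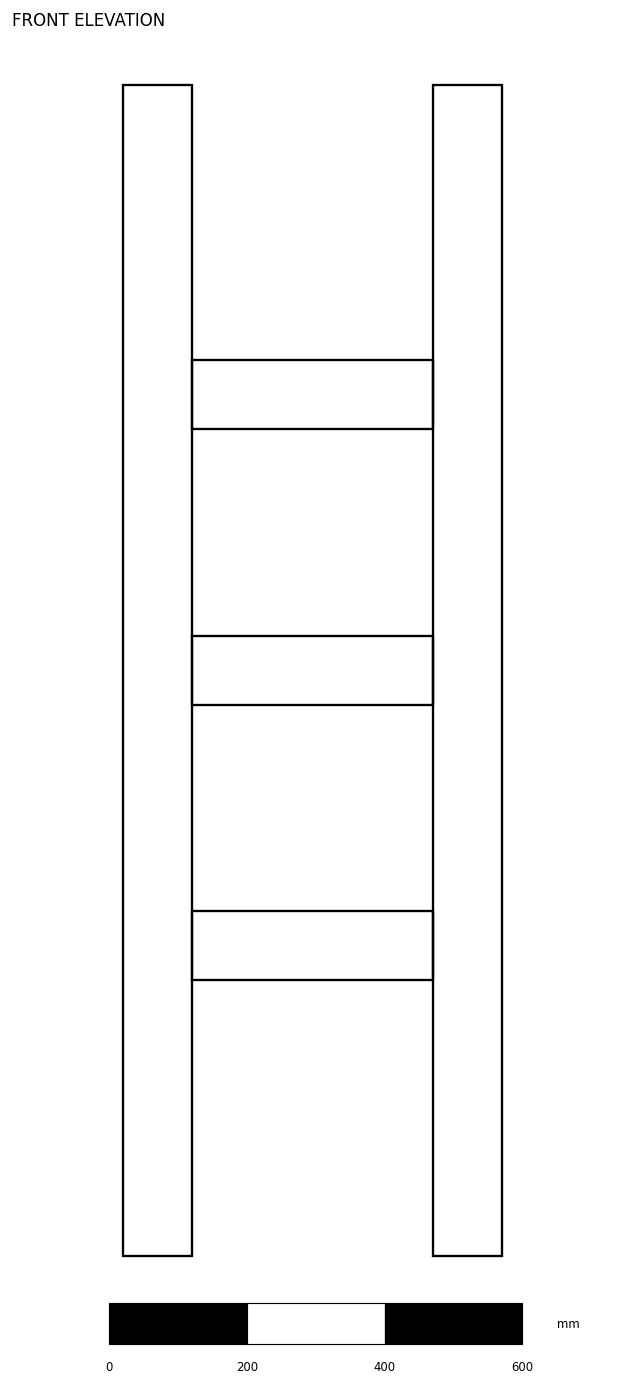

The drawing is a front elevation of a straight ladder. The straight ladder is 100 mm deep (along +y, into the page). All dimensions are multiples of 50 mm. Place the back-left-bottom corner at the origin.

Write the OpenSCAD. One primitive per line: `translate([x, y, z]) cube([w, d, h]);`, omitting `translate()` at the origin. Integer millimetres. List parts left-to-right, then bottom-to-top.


cube([100, 100, 1700]);
translate([100, 0, 400]) cube([350, 100, 100]);
translate([100, 0, 800]) cube([350, 100, 100]);
translate([100, 0, 1200]) cube([350, 100, 100]);
translate([450, 0, 0]) cube([100, 100, 1700]);
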